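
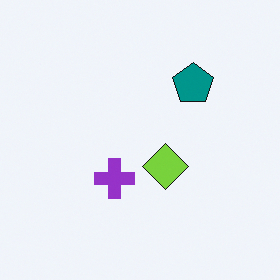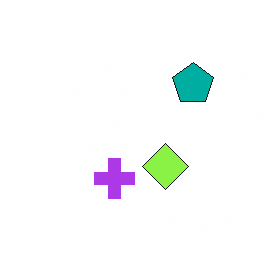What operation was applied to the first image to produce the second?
This is the original image slightly brightened.

Every pixel — background and shapes alike — is uniformly brightened.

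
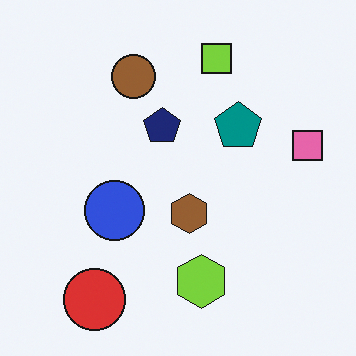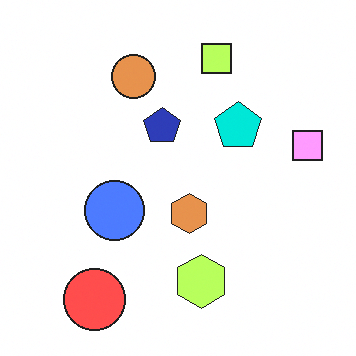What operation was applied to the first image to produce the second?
The second image is the first brightened a lot.

Every pixel — background and shapes alike — is uniformly brightened.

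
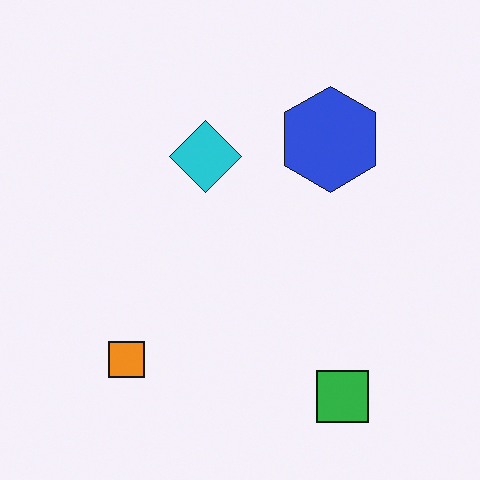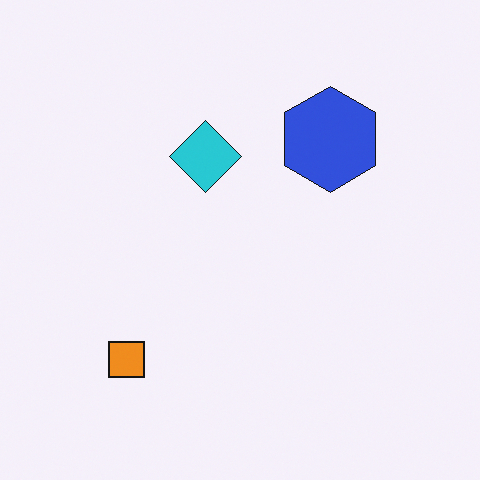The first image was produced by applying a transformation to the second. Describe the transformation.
This is the original image overlaid with an additional green square.

A green square appears in the first image that is absent from the second.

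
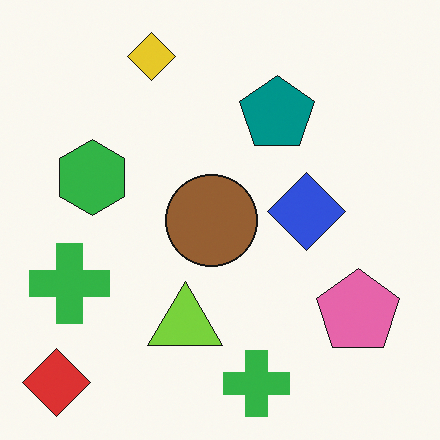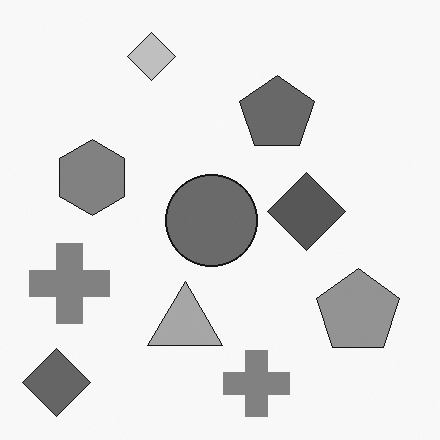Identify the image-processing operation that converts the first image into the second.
The transformation is: converted to grayscale.

All color is removed — every shape is now a shade of grey.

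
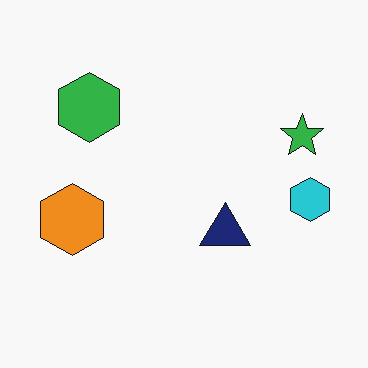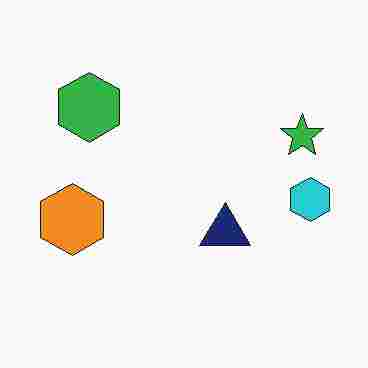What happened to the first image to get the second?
It was degraded with heavy JPEG compression.

Blocky 8×8 compression artifacts appear around shape edges and the flat background shows ringing — characteristic JPEG degradation.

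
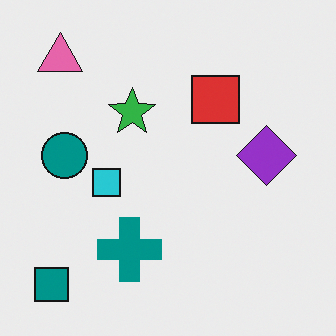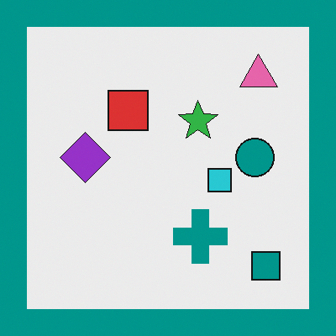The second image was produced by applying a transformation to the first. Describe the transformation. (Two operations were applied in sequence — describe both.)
It was flipped horizontally (left ↔ right), then framed with a teal border.

The teal square is in the bottom-left of the first image and the bottom-right of the second — shapes on opposite sides of the vertical midline have swapped in a mirror flip. A solid teal frame runs around the edge of the second image, with the content slightly shrunk inside it.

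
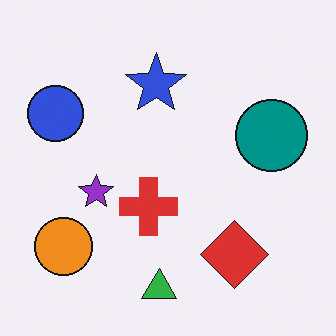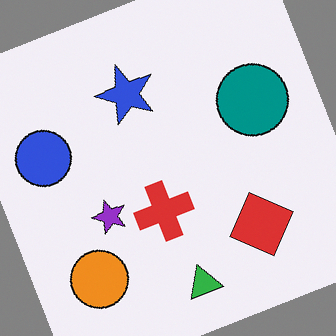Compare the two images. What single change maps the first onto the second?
It was rotated counter-clockwise by a moderate amount.

Every shape is tilted by the same angle and the image corners show triangular fill wedges — a whole-image rotation by a non-right angle.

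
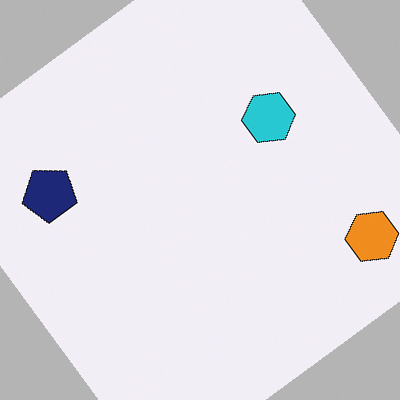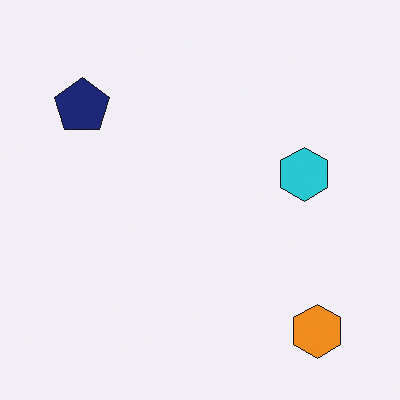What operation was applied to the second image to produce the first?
This is the original image rotated counter-clockwise by a large amount — several tens of degrees.

Every shape is tilted by the same angle and the image corners show triangular fill wedges — a whole-image rotation by a non-right angle.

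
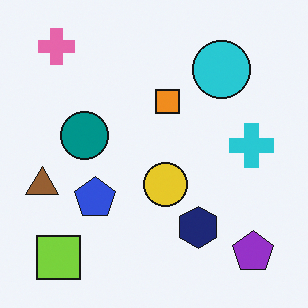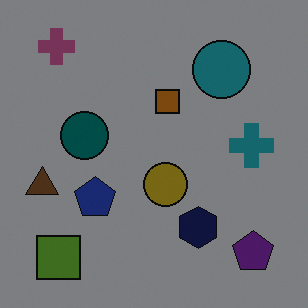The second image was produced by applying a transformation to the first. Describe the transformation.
Darkened a lot.

Every pixel — background and shapes alike — is uniformly darkened.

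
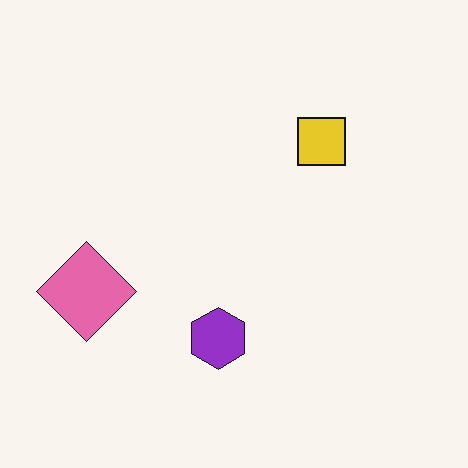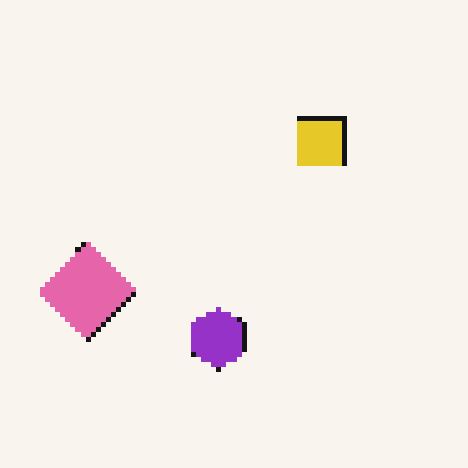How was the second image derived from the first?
It was mildly pixelated.

Shapes are reduced to large square blocks; fine edges and outlines are lost — a downscale-then-upscale (mosaic) effect.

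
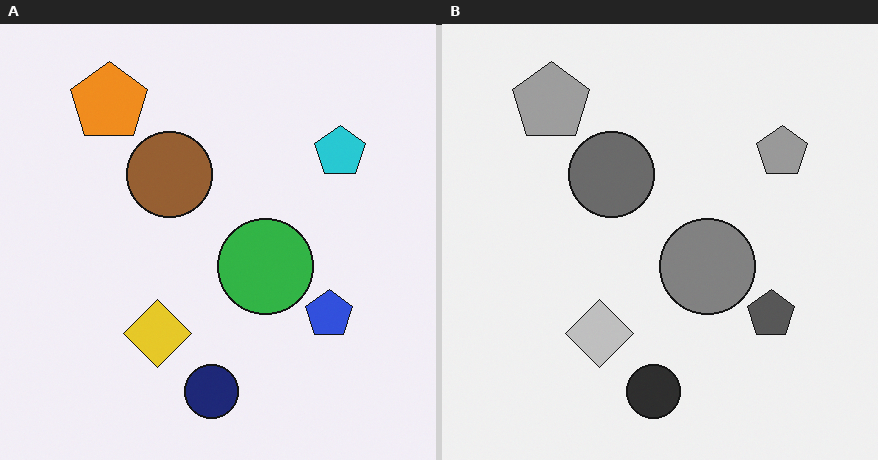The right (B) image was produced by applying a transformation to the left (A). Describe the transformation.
The transformation is: converted to grayscale.

All color is removed — every shape is now a shade of grey.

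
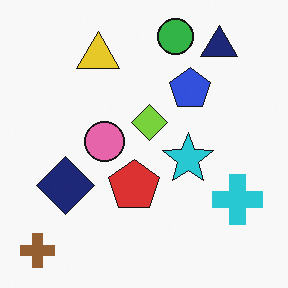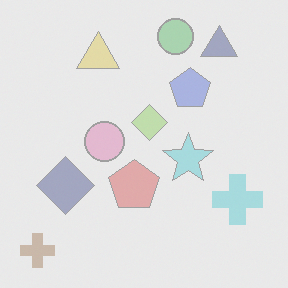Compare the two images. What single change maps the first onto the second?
The image was washed out (contrast reduced).

Tones are pushed toward mid-grey across the whole image — a global contrast change.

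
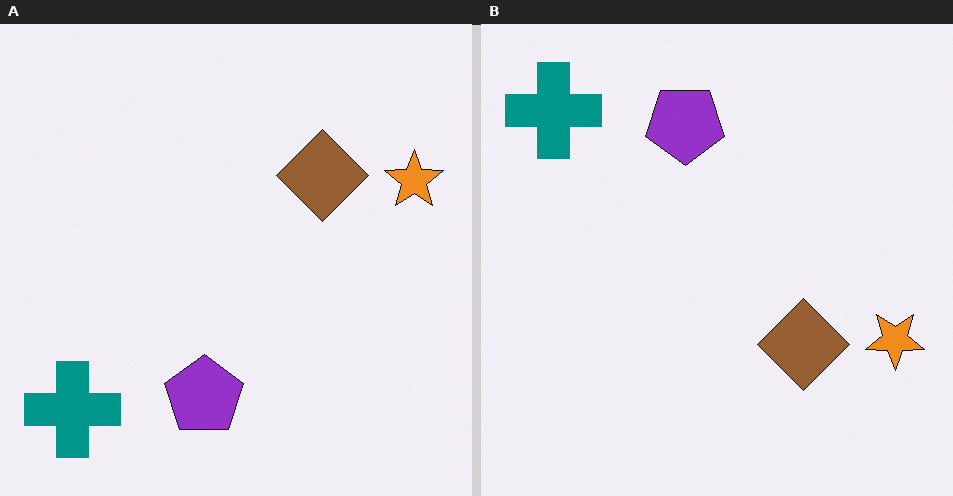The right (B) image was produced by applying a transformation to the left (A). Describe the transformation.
Flipped vertically (top ↔ bottom).

The teal cross is in the bottom-left of the left (A) image and the top-left of the right (B) — shapes on opposite sides of the horizontal midline have swapped in a mirror flip.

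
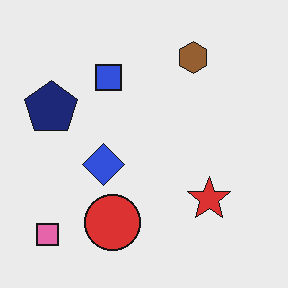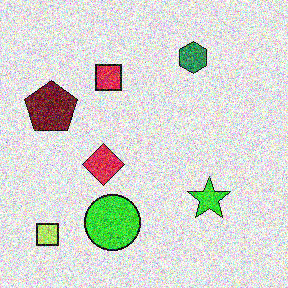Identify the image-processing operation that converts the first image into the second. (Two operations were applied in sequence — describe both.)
The second image is the first hue-shifted through roughly a third of the color wheel, then degraded with heavy additive noise.

Every shape's color has rotated by the same amount around the hue wheel — a uniform hue shift. Random speckle covers the whole image, including the flat background.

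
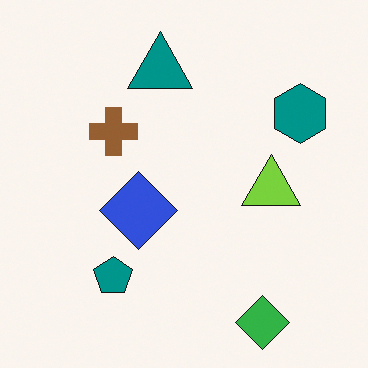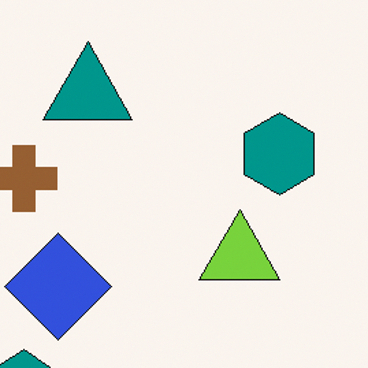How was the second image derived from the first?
The second image is the first cropped slightly and scaled back up.

The visible shapes are larger and the field of view is narrower; shapes near the original edges may be partly or wholly outside the frame — a crop-and-rescale.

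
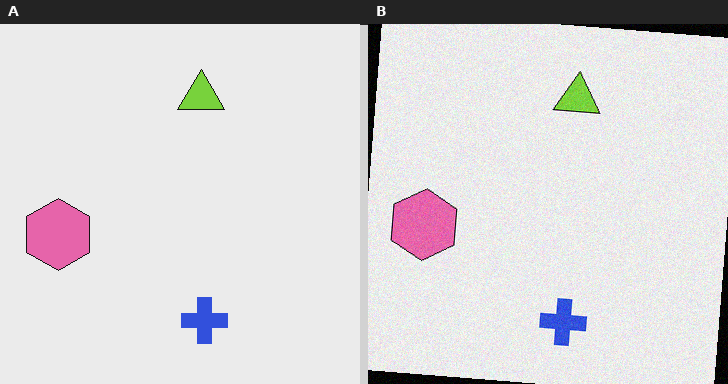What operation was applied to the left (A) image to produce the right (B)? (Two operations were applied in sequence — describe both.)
The image was rotated clockwise by a slight angle, then degraded with a light layer of grain.

Every shape is tilted by the same angle and the image corners show triangular fill wedges — a whole-image rotation by a non-right angle. Random speckle covers the whole image, including the flat background.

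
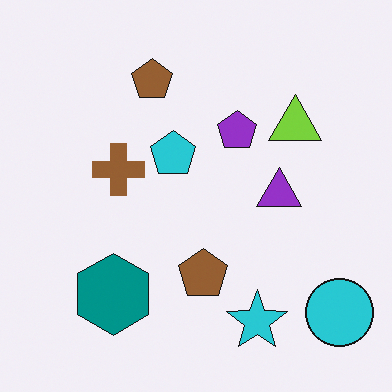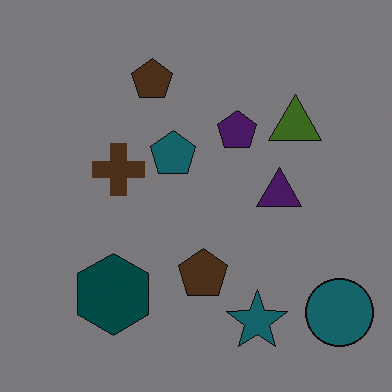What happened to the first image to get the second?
The second image is the first darkened a lot.

Every pixel — background and shapes alike — is uniformly darkened.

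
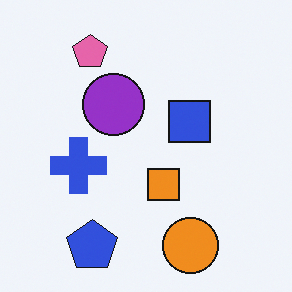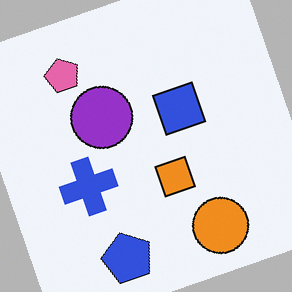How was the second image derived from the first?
This is the original image rotated counter-clockwise by a clearly visible amount.

Every shape is tilted by the same angle and the image corners show triangular fill wedges — a whole-image rotation by a non-right angle.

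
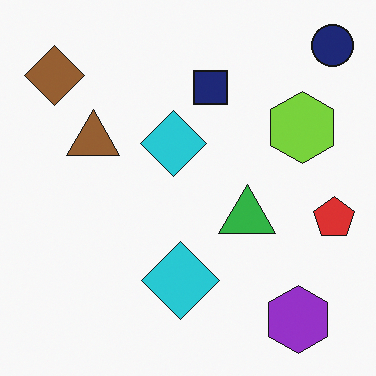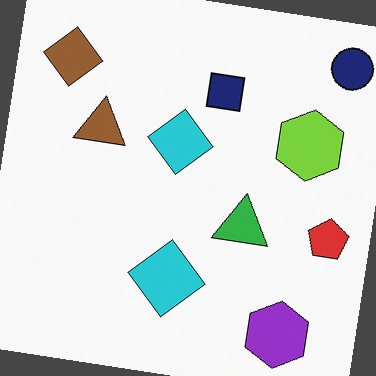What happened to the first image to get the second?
Rotated clockwise by a small amount.

Every shape is tilted by the same angle and the image corners show triangular fill wedges — a whole-image rotation by a non-right angle.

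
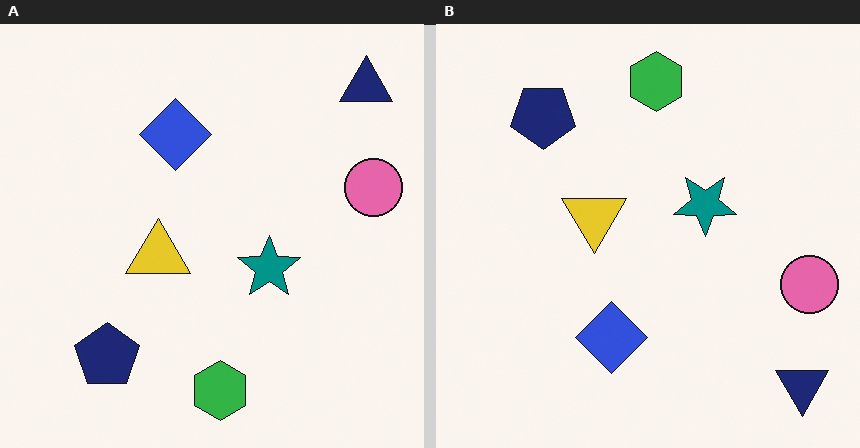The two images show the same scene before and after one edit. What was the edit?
The right (B) image is the left (A) flipped vertically (top ↔ bottom).

The green hexagon is in the bottom of the left (A) image and the top of the right (B) — shapes on opposite sides of the horizontal midline have swapped in a mirror flip.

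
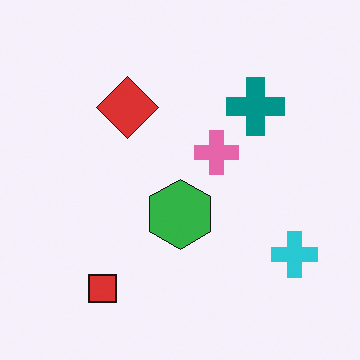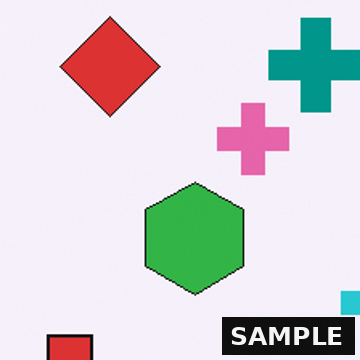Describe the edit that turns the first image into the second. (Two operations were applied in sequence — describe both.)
The transformation is: cropped to a modestly smaller region and rescaled, then watermarked with the text "SAMPLE" in the lower-right corner.

The visible shapes are larger and the field of view is narrower; shapes near the original edges may be partly or wholly outside the frame — a crop-and-rescale. A dark label reading "SAMPLE" appears in the lower-right corner.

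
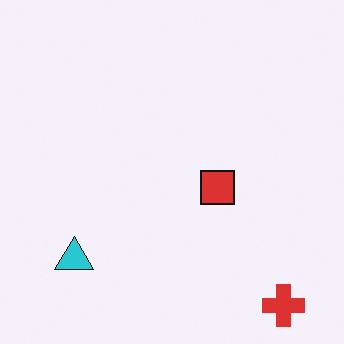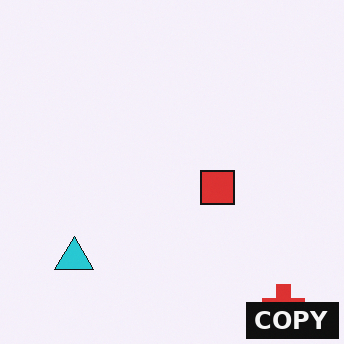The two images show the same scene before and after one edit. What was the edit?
The second image is the first watermarked with the text "COPY" in the lower-right corner.

A dark label reading "COPY" appears in the lower-right corner.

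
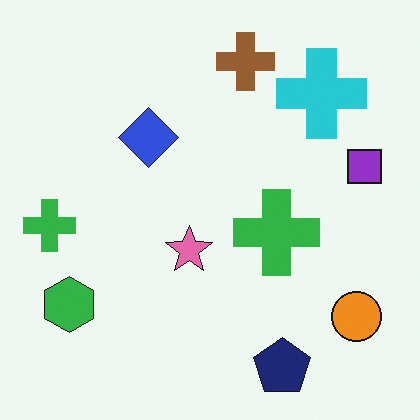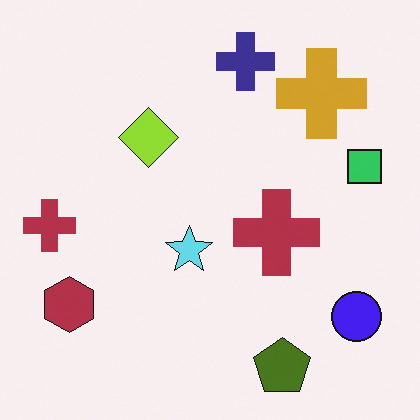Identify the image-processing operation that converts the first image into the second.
The transformation is: hue-shifted through roughly half the color wheel.

Every shape's color has rotated by the same amount around the hue wheel — a uniform hue shift.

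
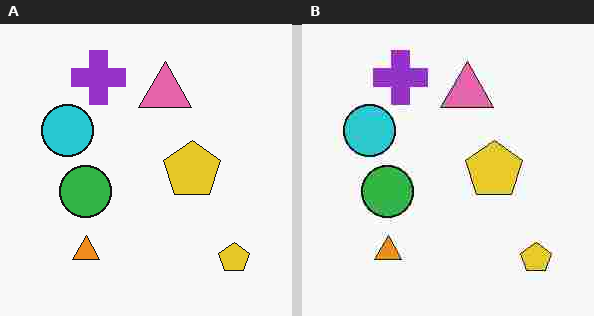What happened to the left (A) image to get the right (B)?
It was degraded with heavy JPEG compression.

Blocky 8×8 compression artifacts appear around shape edges and the flat background shows ringing — characteristic JPEG degradation.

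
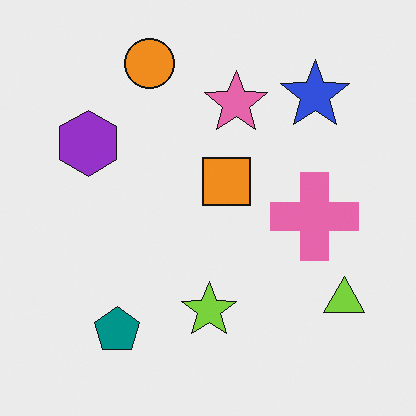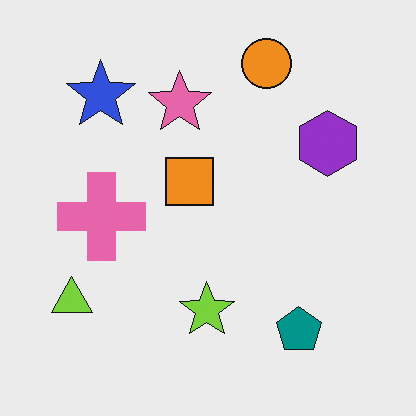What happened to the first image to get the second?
This is the original image flipped horizontally (left ↔ right).

The lime triangle is in the bottom-right of the first image and the bottom-left of the second — shapes on opposite sides of the vertical midline have swapped in a mirror flip.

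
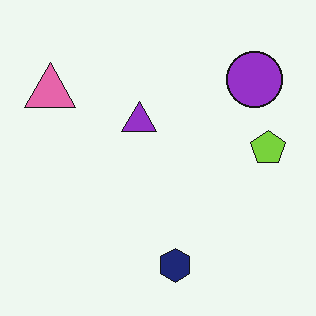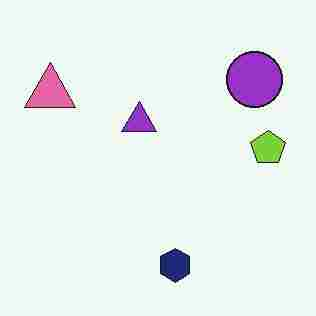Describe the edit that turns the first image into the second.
The transformation is: heavily JPEG-compressed with obvious blocking artifacts.

Blocky 8×8 compression artifacts appear around shape edges and the flat background shows ringing — characteristic JPEG degradation.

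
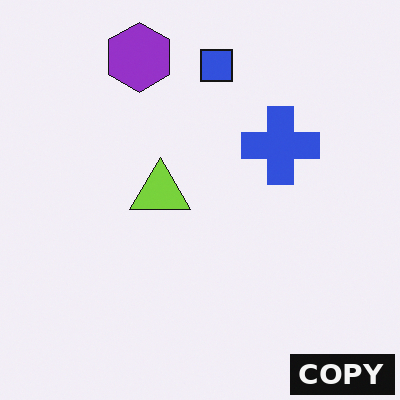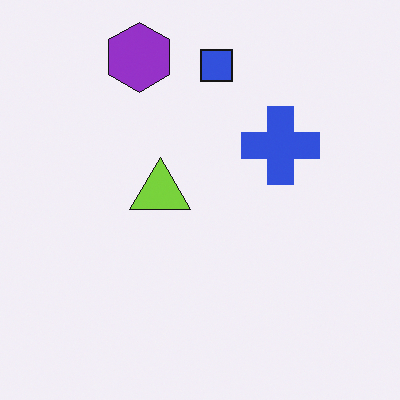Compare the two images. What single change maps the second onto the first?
The image was watermarked with the text "COPY" in the lower-right corner.

A dark label reading "COPY" appears in the lower-right corner.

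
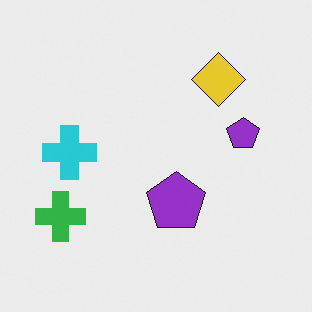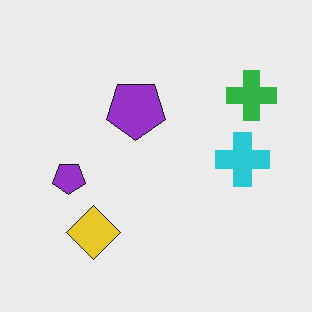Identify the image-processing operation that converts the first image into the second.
The second image is the first rotated 180°.

The green cross sits in the bottom-left of the first image and the top-right of the second — consistent with a whole-image 180° rotation.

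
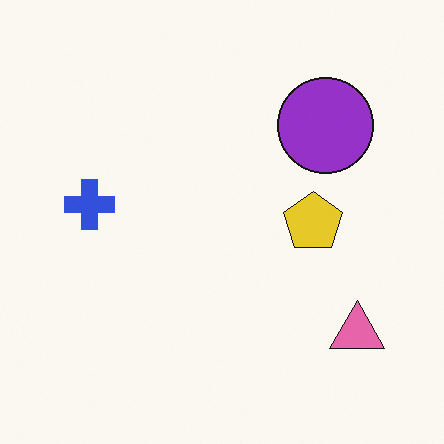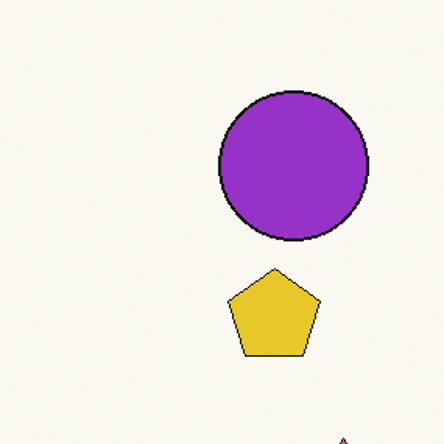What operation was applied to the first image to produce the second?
The transformation is: cropped to a modestly smaller region and rescaled.

The visible shapes are larger and the field of view is narrower; shapes near the original edges may be partly or wholly outside the frame — a crop-and-rescale.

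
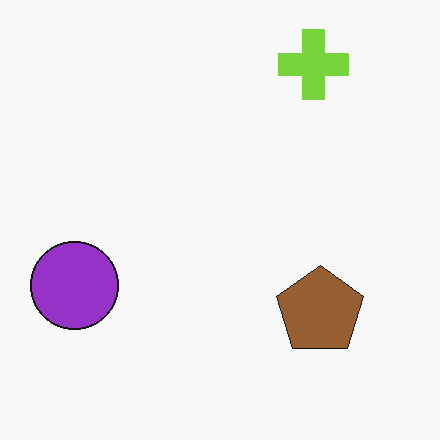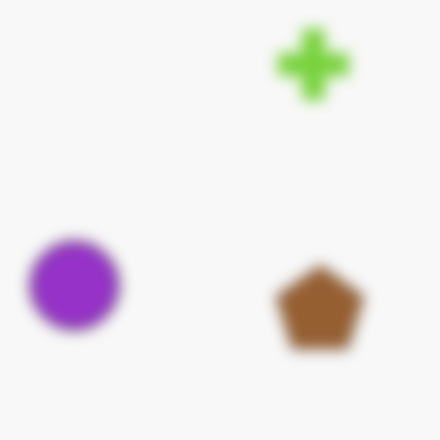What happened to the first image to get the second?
This is the original image heavily blurred.

Shape edges and outlines are uniformly softened across the whole image.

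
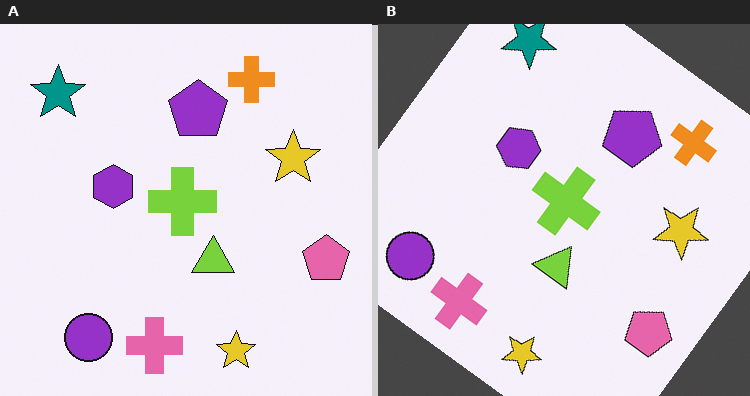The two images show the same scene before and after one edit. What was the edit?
The image was rotated clockwise by a large amount — several tens of degrees.

Every shape is tilted by the same angle and the image corners show triangular fill wedges — a whole-image rotation by a non-right angle.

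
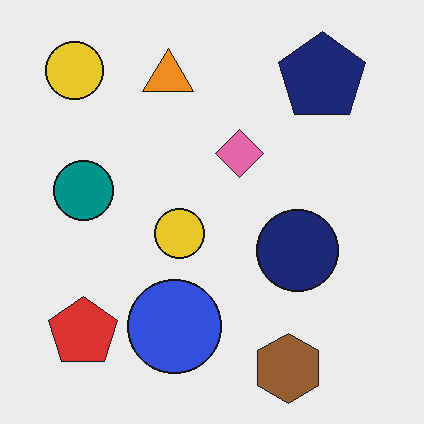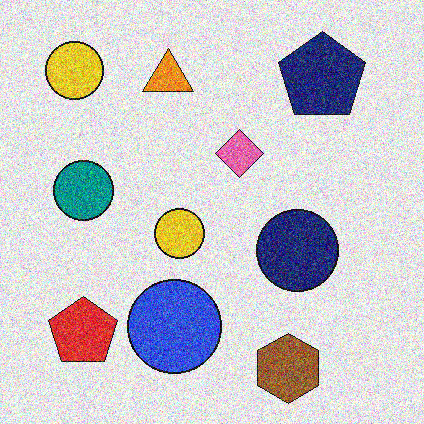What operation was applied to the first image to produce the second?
This is the original image degraded with strong gaussian noise.

Random speckle covers the whole image, including the flat background.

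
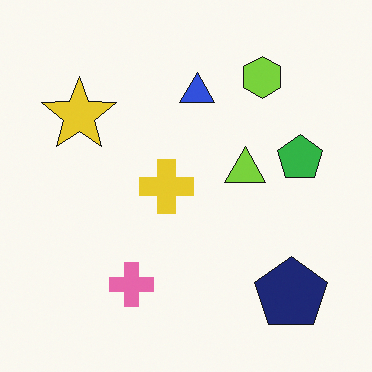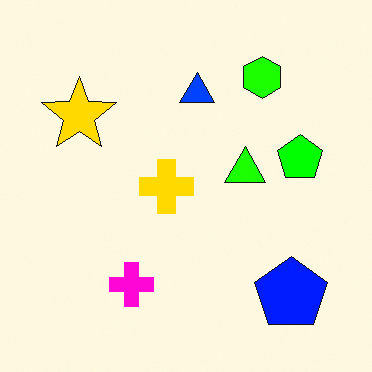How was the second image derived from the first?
It was heavily oversaturated.

All colors are more vivid — a global saturation change.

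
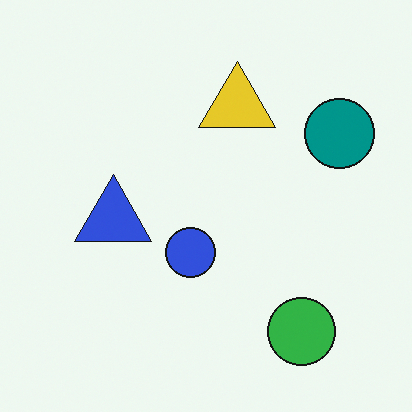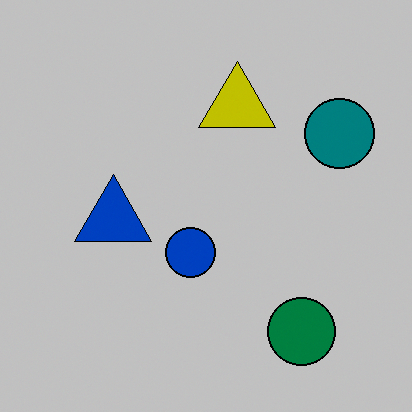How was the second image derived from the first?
The transformation is: heavily posterized to just a handful of flat colors.

Each flat color has snapped to a coarser quantized level — most visibly, the near-white background has dropped to a flat grey.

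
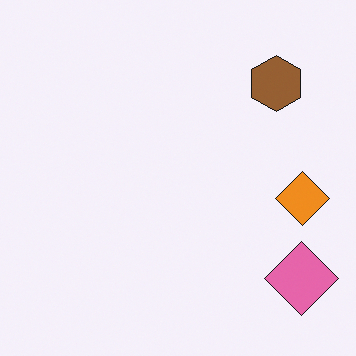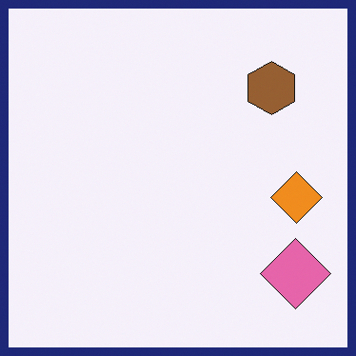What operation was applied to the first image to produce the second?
The second image is the first framed with a navy border.

A solid navy frame runs around the edge of the second image, with the content slightly shrunk inside it.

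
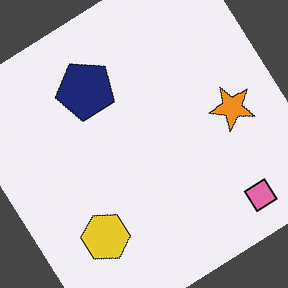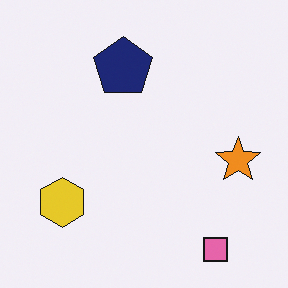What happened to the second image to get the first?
It was rotated counter-clockwise by a large amount — several tens of degrees.

Every shape is tilted by the same angle and the image corners show triangular fill wedges — a whole-image rotation by a non-right angle.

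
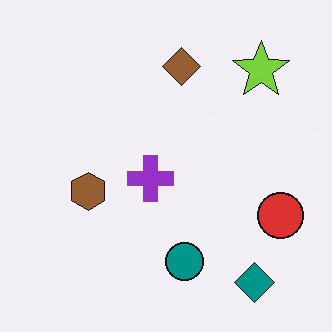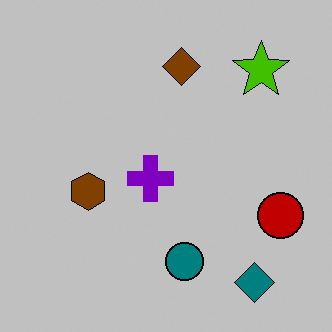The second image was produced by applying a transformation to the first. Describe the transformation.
The transformation is: aggressively posterized.

Each flat color has snapped to a coarser quantized level — most visibly, the near-white background has dropped to a flat grey.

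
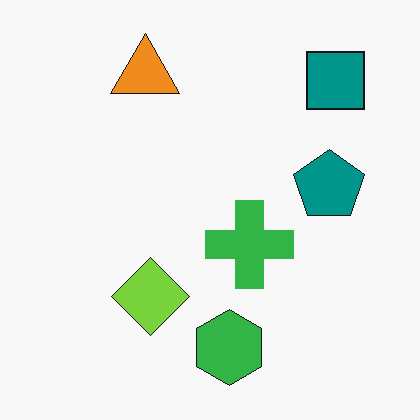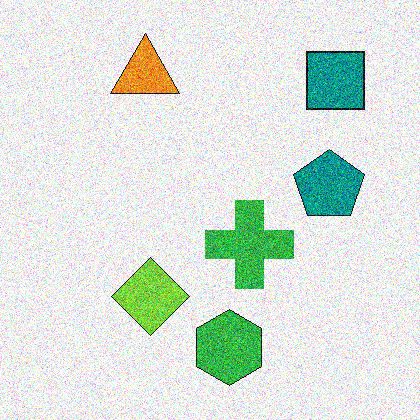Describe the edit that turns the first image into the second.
The image was degraded with a thick layer of grain.

Random speckle covers the whole image, including the flat background.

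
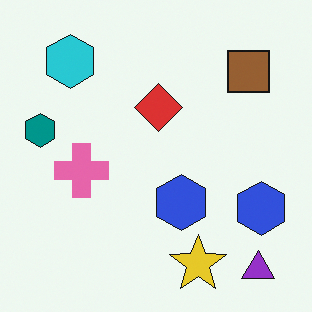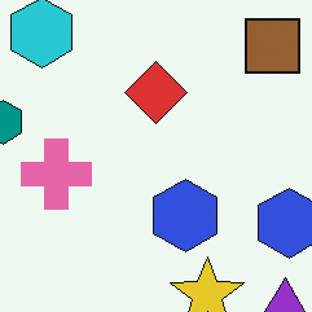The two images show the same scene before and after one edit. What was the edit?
The transformation is: cropped to a modestly smaller region and rescaled.

The visible shapes are larger and the field of view is narrower; shapes near the original edges may be partly or wholly outside the frame — a crop-and-rescale.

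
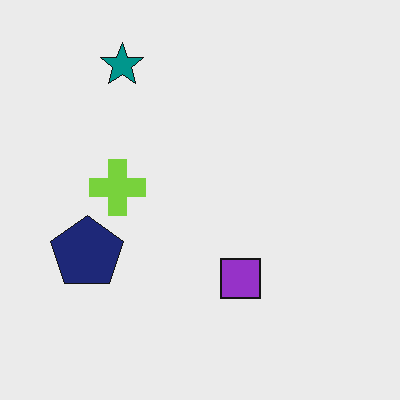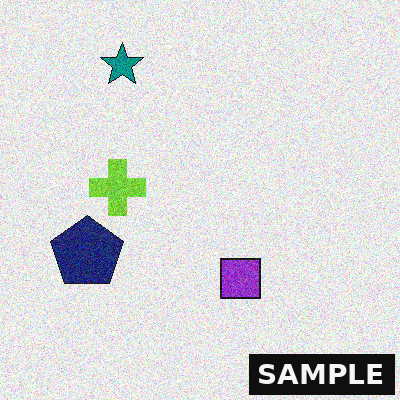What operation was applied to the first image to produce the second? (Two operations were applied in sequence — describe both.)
The second image is the first degraded with moderate additive noise, then watermarked with the text "SAMPLE" in the lower-right corner.

Random speckle covers the whole image, including the flat background. A dark label reading "SAMPLE" appears in the lower-right corner.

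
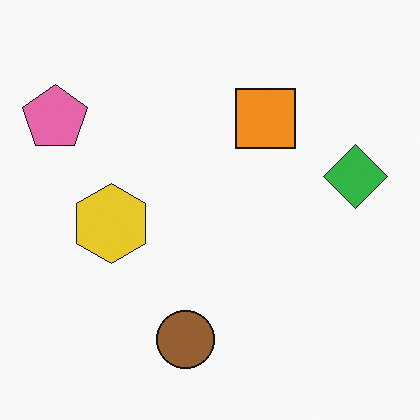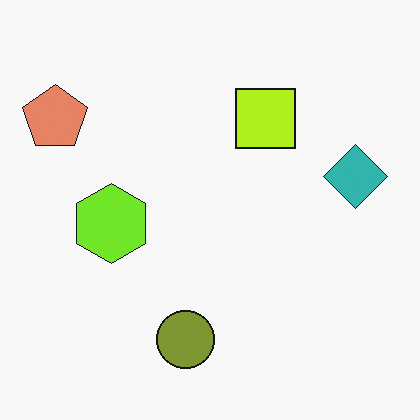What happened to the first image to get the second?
This is the original image hue-shifted by a small amount.

Every shape's color has rotated by the same amount around the hue wheel — a uniform hue shift.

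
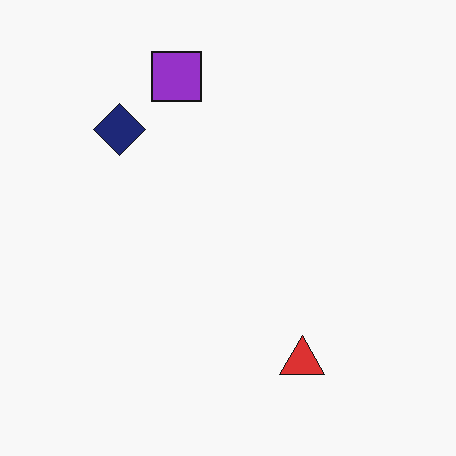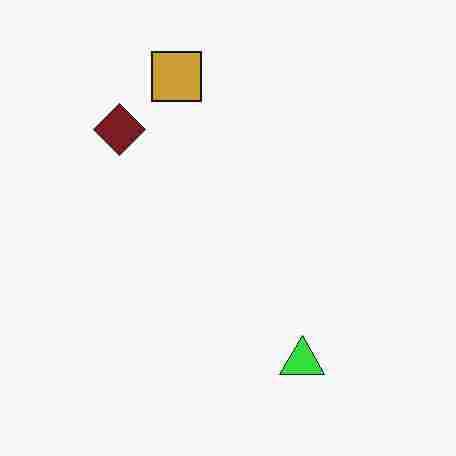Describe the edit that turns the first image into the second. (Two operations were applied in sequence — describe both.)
The transformation is: hue-shifted by a moderate amount, then degraded with heavy JPEG compression.

Every shape's color has rotated by the same amount around the hue wheel — a uniform hue shift. Blocky 8×8 compression artifacts appear around shape edges and the flat background shows ringing — characteristic JPEG degradation.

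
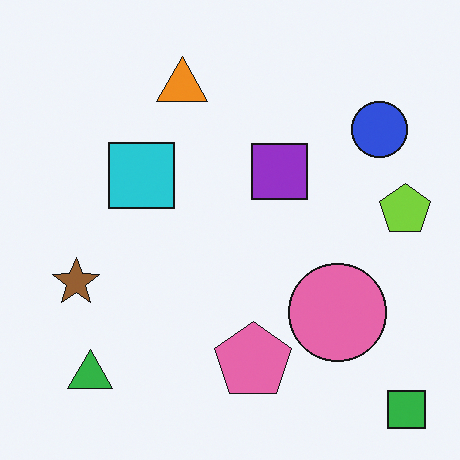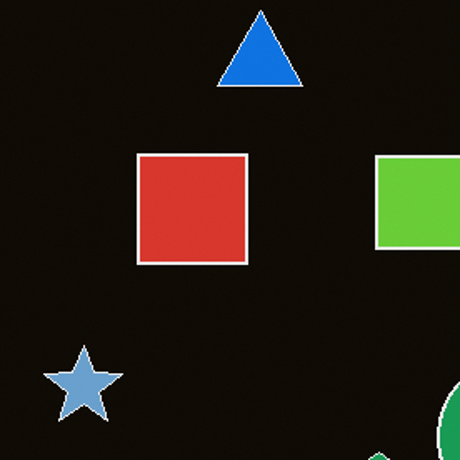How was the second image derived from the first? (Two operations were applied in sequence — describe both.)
The second image is the first color-inverted (negative), then cropped tightly and scaled back up.

The light background has become dark and every shape's color is its complement — a photographic negative. The visible shapes are larger and the field of view is narrower; shapes near the original edges may be partly or wholly outside the frame — a crop-and-rescale.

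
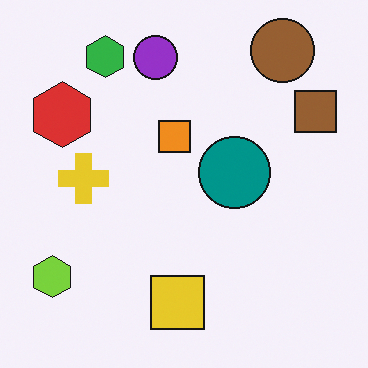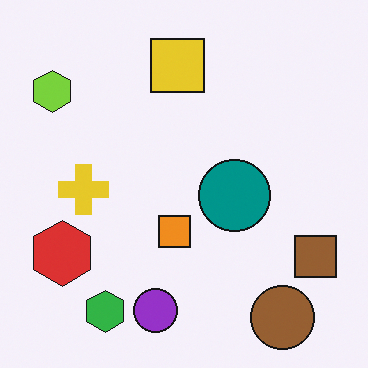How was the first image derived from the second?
The image was flipped vertically (top ↔ bottom).

The brown circle is in the bottom-right of the second image and the top-right of the first — shapes on opposite sides of the horizontal midline have swapped in a mirror flip.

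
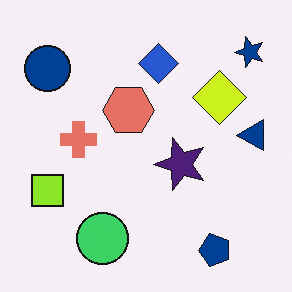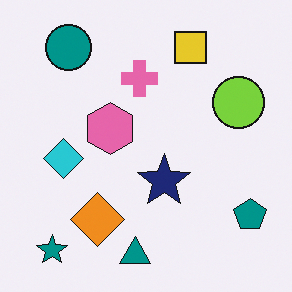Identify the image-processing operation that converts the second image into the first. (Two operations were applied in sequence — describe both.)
The image was hue-shifted by a small amount, then transposed (reflected across the top-left ↔ bottom-right diagonal).

Every shape's color has rotated by the same amount around the hue wheel — a uniform hue shift. Shapes have swapped their row and column positions — what was in the top-right is now in the bottom-left — a diagonal reflection.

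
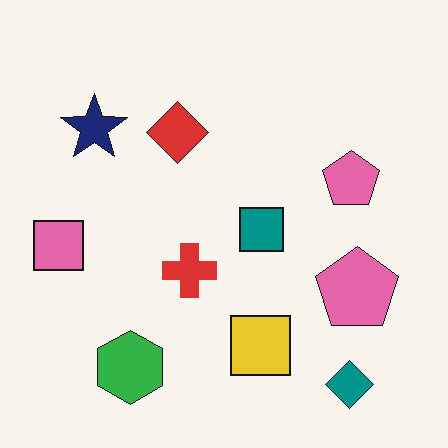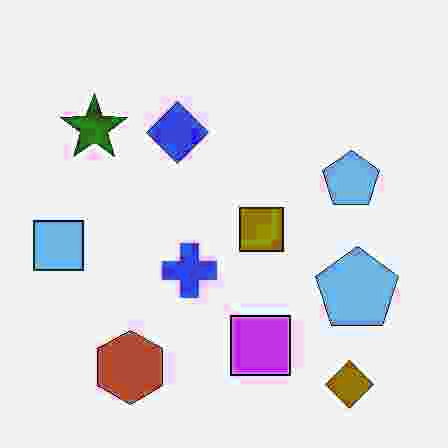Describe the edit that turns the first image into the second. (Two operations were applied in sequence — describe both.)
It was heavily JPEG-compressed with obvious blocking artifacts, then hue-shifted by a large amount.

Blocky 8×8 compression artifacts appear around shape edges and the flat background shows ringing — characteristic JPEG degradation. Every shape's color has rotated by the same amount around the hue wheel — a uniform hue shift.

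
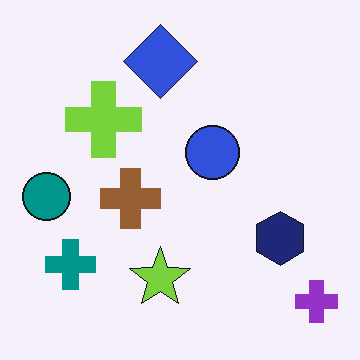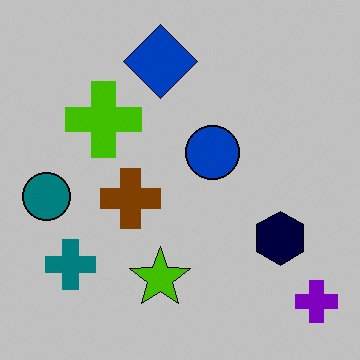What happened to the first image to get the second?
The second image is the first aggressively posterized.

Each flat color has snapped to a coarser quantized level — most visibly, the near-white background has dropped to a flat grey.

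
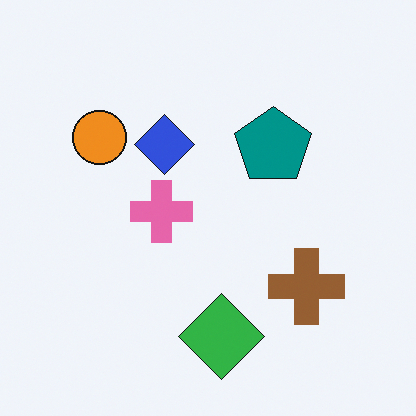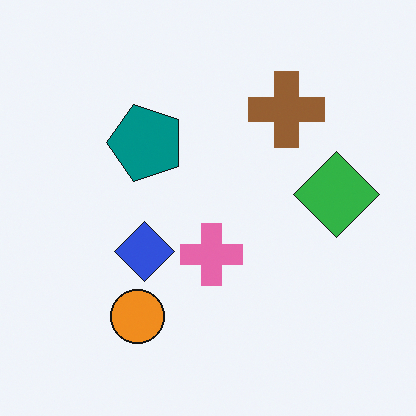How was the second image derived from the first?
Rotated 90° counter-clockwise.

The orange circle sits in the top-left of the first image and the bottom-left of the second — consistent with a whole-image 90° counter-clockwise rotation.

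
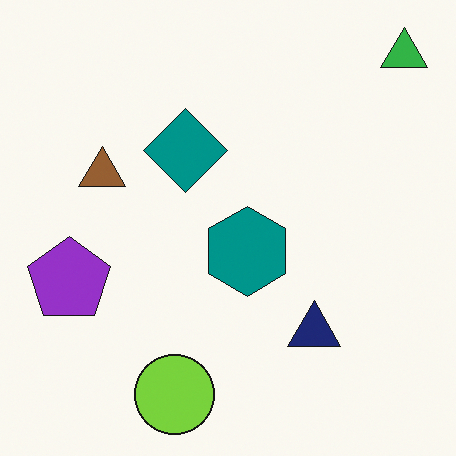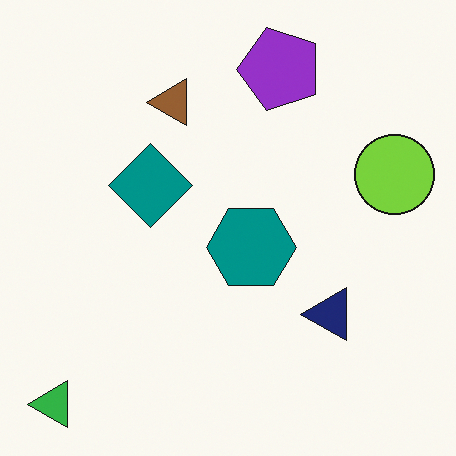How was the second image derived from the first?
The image was transposed (reflected across the top-left ↔ bottom-right diagonal).

Shapes have swapped their row and column positions — what was in the top-right is now in the bottom-left — a diagonal reflection.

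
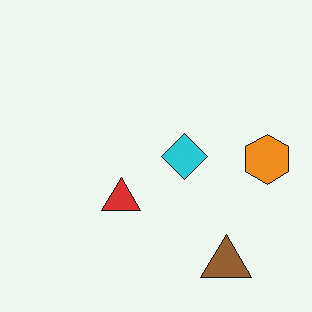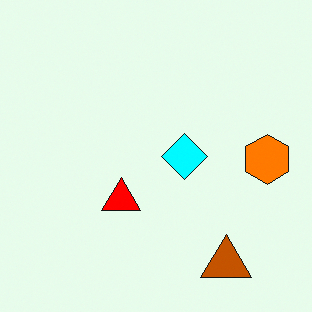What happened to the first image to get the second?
The transformation is: heavily oversaturated.

All colors are more vivid — a global saturation change.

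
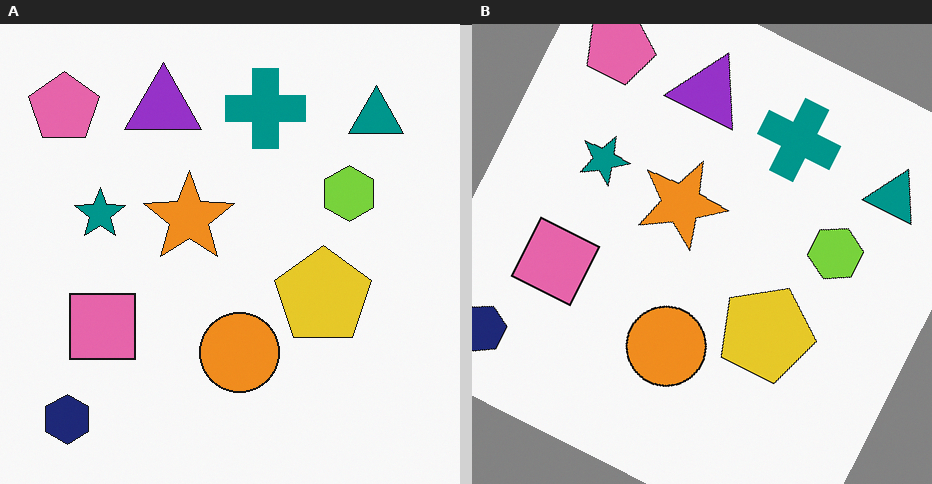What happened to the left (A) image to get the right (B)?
This is the original image rotated clockwise by a moderate amount.

Every shape is tilted by the same angle and the image corners show triangular fill wedges — a whole-image rotation by a non-right angle.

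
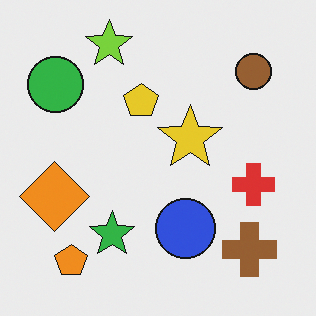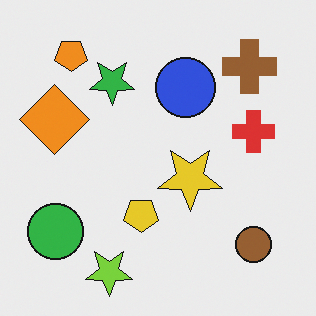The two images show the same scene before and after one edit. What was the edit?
Flipped vertically (top ↔ bottom).

The lime star is in the top of the first image and the bottom of the second — shapes on opposite sides of the horizontal midline have swapped in a mirror flip.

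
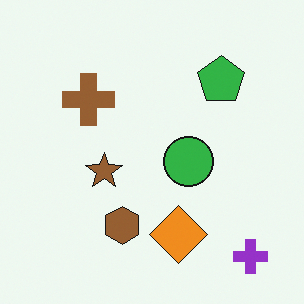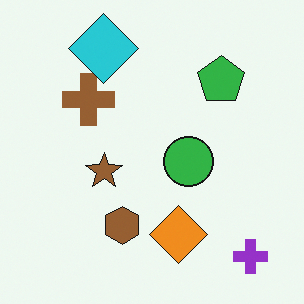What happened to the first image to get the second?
This is the original image overlaid with an additional cyan diamond.

A cyan diamond appears in the second image that is absent from the first.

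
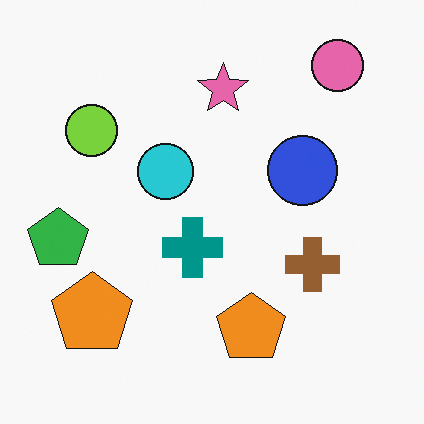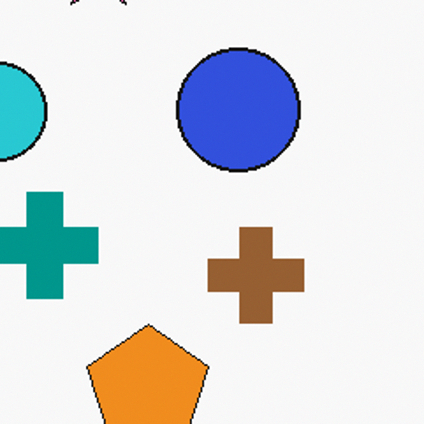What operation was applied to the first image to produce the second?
The image was cropped tightly and scaled back up.

The visible shapes are larger and the field of view is narrower; shapes near the original edges may be partly or wholly outside the frame — a crop-and-rescale.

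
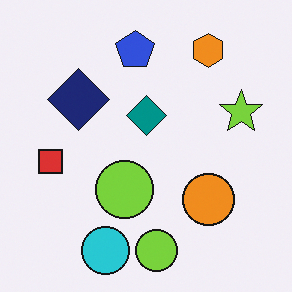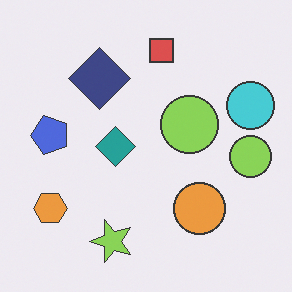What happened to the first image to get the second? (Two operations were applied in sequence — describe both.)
It was transposed (reflected across the top-left ↔ bottom-right diagonal), then given slightly reduced contrast.

Shapes have swapped their row and column positions — what was in the top-right is now in the bottom-left — a diagonal reflection. Tones are pushed toward mid-grey across the whole image — a global contrast change.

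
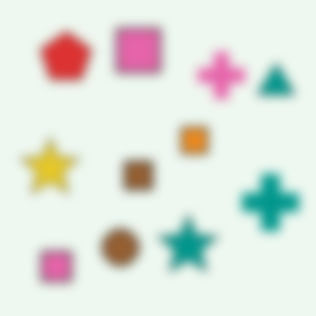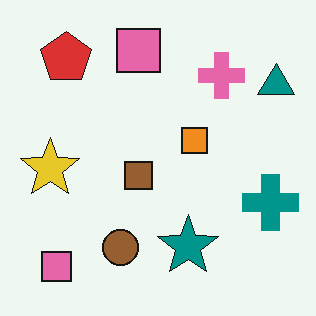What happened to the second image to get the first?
The first image is the second strongly gaussian-blurred.

Shape edges and outlines are uniformly softened across the whole image.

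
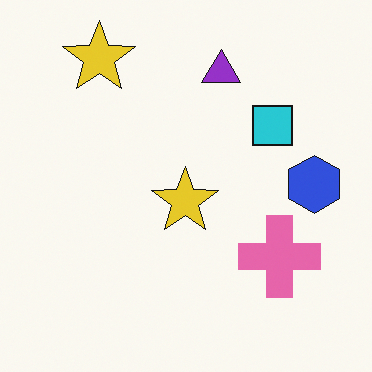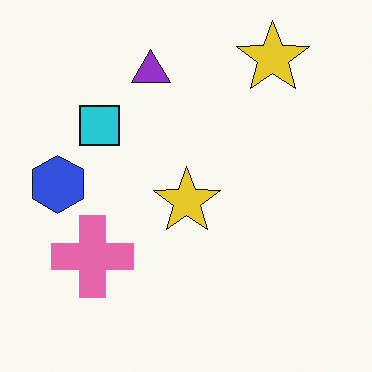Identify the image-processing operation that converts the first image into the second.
Flipped horizontally (left ↔ right).

The blue hexagon is in the right of the first image and the left of the second — shapes on opposite sides of the vertical midline have swapped in a mirror flip.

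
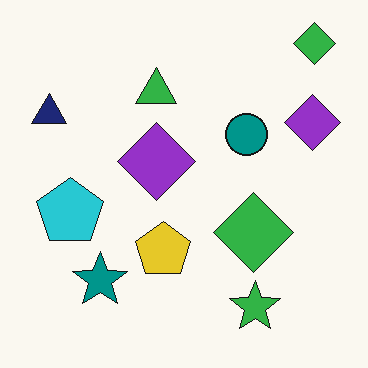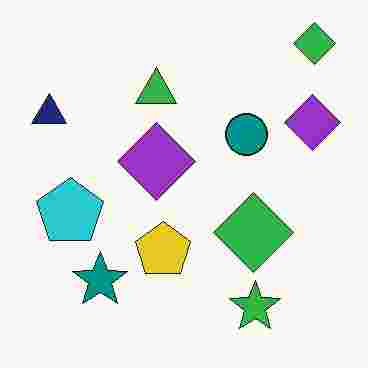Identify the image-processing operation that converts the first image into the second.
Heavily JPEG-compressed with obvious blocking artifacts.

Blocky 8×8 compression artifacts appear around shape edges and the flat background shows ringing — characteristic JPEG degradation.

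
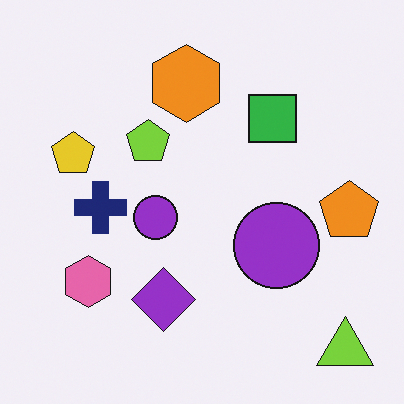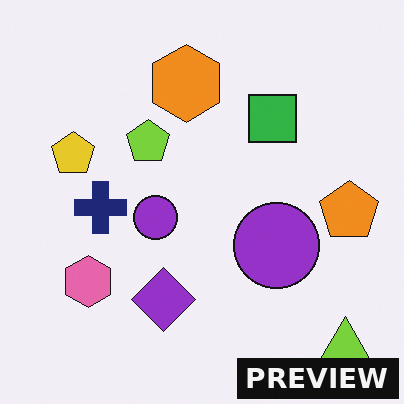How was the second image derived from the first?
The image was watermarked with the text "PREVIEW" in the lower-right corner.

A dark label reading "PREVIEW" appears in the lower-right corner.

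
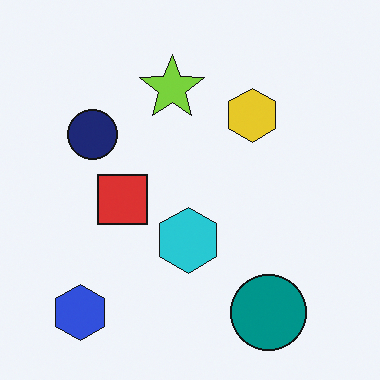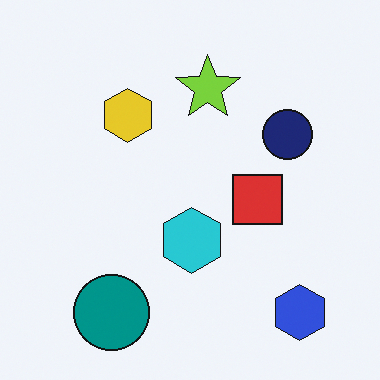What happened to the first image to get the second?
Flipped horizontally (left ↔ right).

The blue hexagon is in the bottom-left of the first image and the bottom-right of the second — shapes on opposite sides of the vertical midline have swapped in a mirror flip.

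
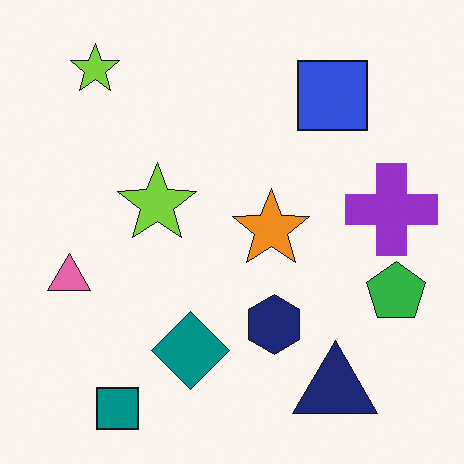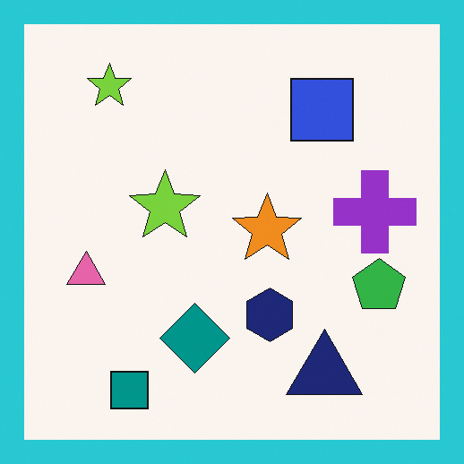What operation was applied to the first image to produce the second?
Framed with a cyan border.

A solid cyan frame runs around the edge of the second image, with the content slightly shrunk inside it.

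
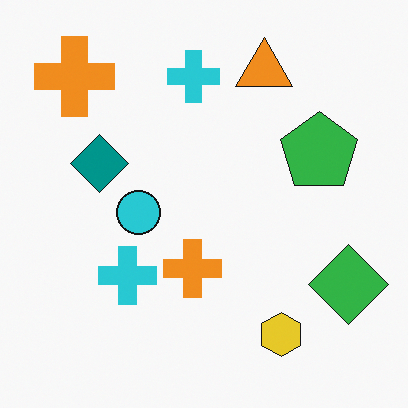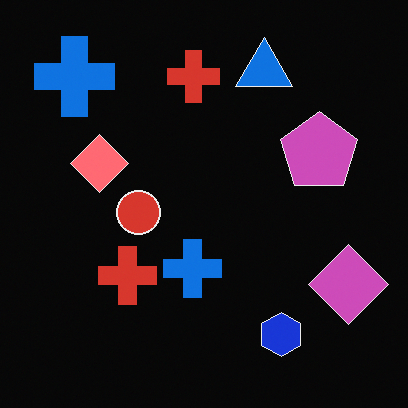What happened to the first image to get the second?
The second image is the first color-inverted (negative).

The light background has become dark and every shape's color is its complement — a photographic negative.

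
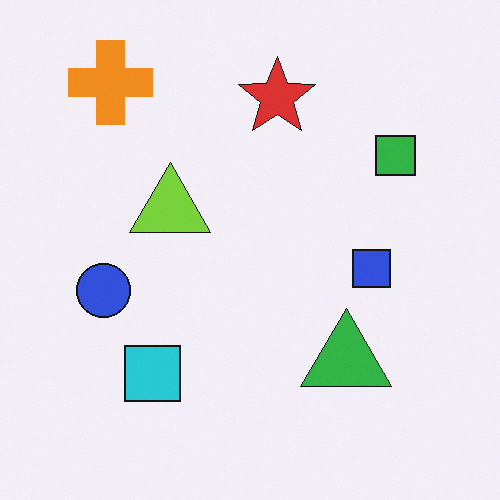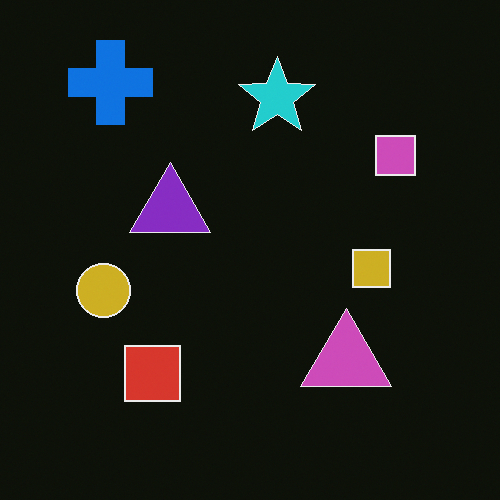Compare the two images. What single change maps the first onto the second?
The image was color-inverted (negative).

The light background has become dark and every shape's color is its complement — a photographic negative.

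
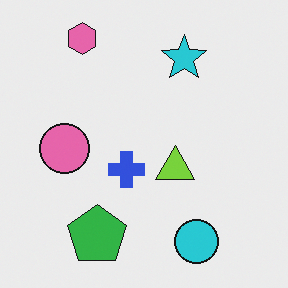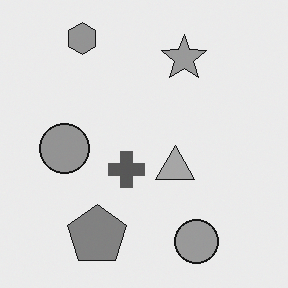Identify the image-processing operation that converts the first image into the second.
The transformation is: converted to grayscale.

All color is removed — every shape is now a shade of grey.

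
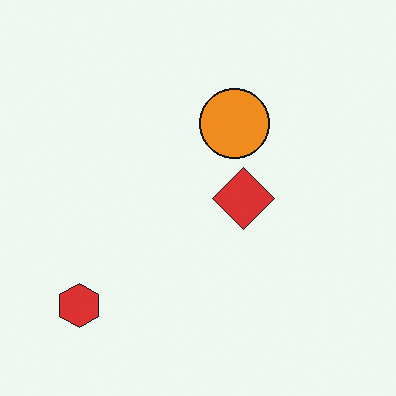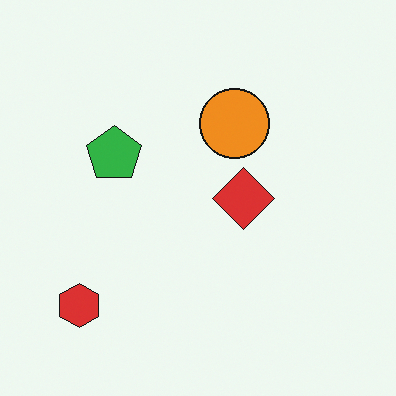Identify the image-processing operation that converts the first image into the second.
The second image is the first overlaid with an additional green pentagon.

A green pentagon appears in the second image that is absent from the first.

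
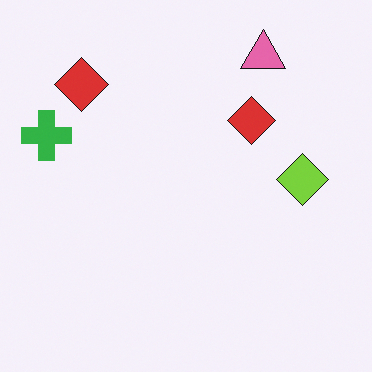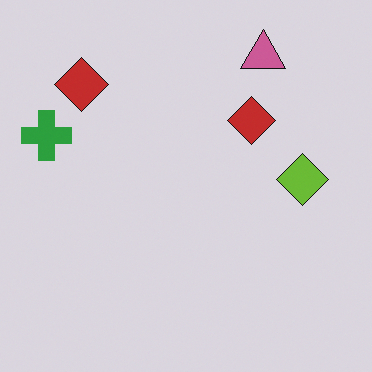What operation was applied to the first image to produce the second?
This is the original image darkened a little.

Every pixel — background and shapes alike — is uniformly darkened.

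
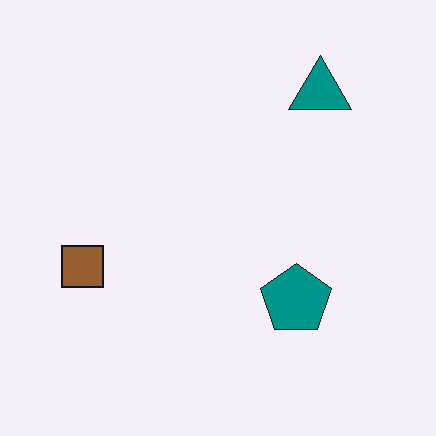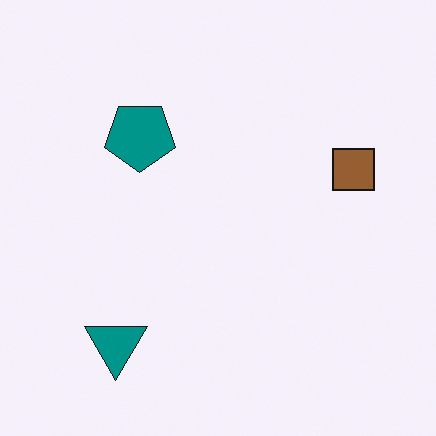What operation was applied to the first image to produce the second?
This is the original image rotated 180°.

The teal triangle sits in the top-right of the first image and the bottom-left of the second — consistent with a whole-image 180° rotation.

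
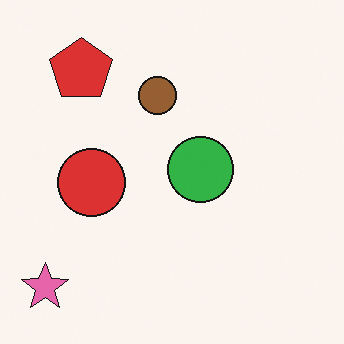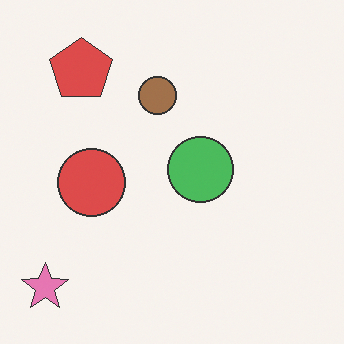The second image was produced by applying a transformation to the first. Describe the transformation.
Given slightly reduced contrast.

Tones are pushed toward mid-grey across the whole image — a global contrast change.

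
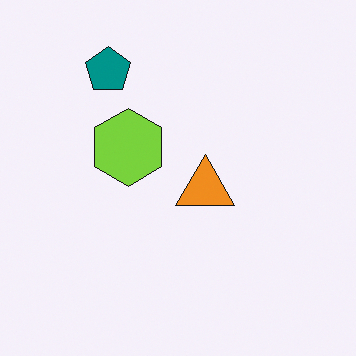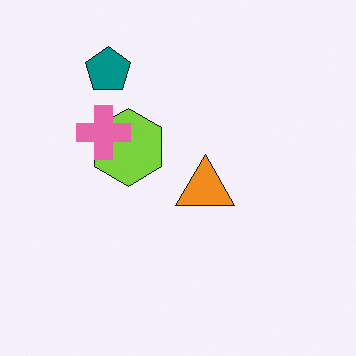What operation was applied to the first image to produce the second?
This is the original image overlaid with an additional pink cross.

A pink cross appears in the second image that is absent from the first.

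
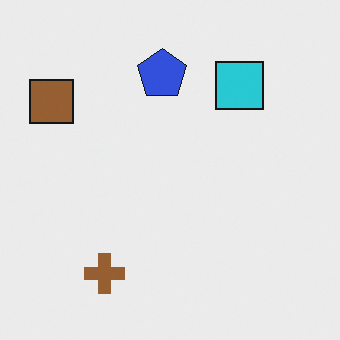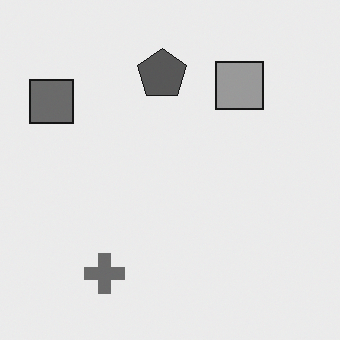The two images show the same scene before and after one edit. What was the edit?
It was converted to grayscale.

All color is removed — every shape is now a shade of grey.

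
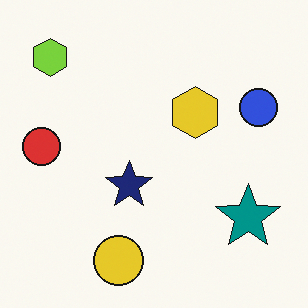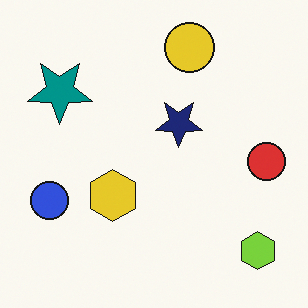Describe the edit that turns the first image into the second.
Rotated 180°.

The lime hexagon sits in the top-left of the first image and the bottom-right of the second — consistent with a whole-image 180° rotation.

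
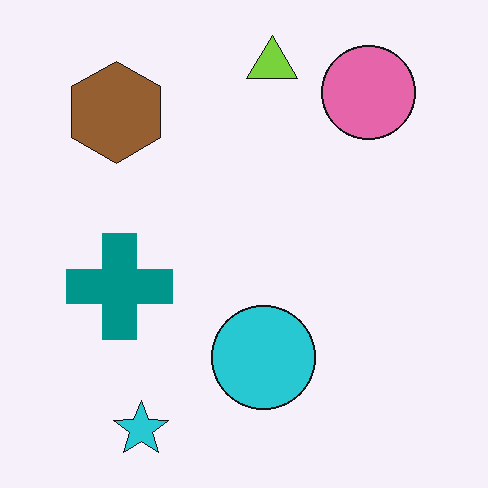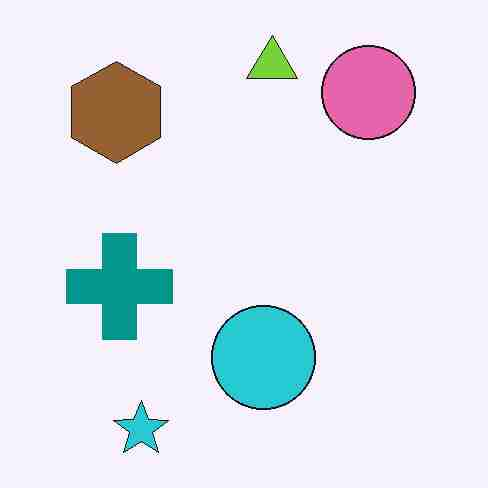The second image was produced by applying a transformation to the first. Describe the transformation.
It was degraded with heavy JPEG compression.

Blocky 8×8 compression artifacts appear around shape edges and the flat background shows ringing — characteristic JPEG degradation.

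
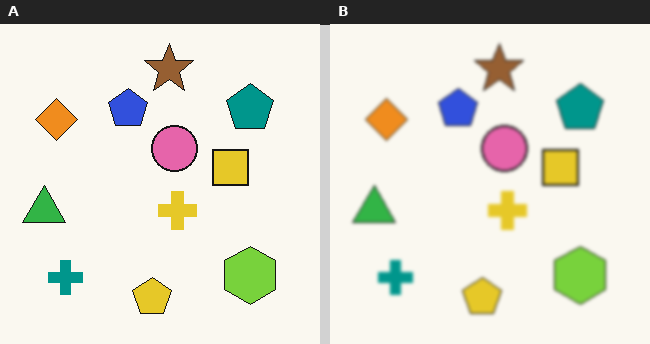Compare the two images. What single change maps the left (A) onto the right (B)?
It was lightly blurred.

Shape edges and outlines are uniformly softened across the whole image.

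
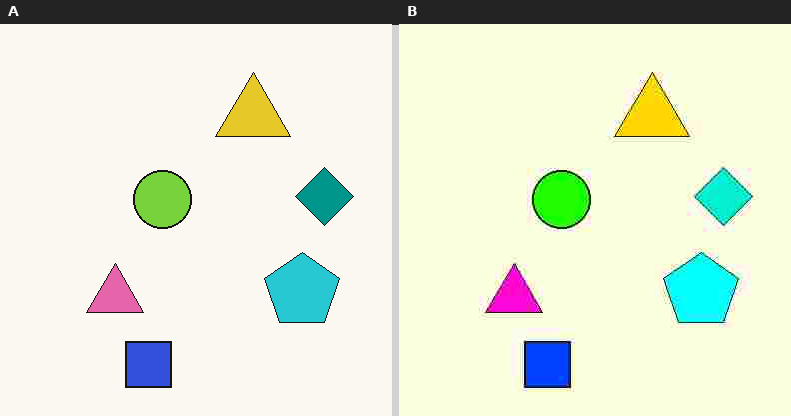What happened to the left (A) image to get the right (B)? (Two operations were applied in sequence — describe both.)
The right (B) image is the left (A) heavily oversaturated, then heavily JPEG-compressed with obvious blocking artifacts.

All colors are more vivid — a global saturation change. Blocky 8×8 compression artifacts appear around shape edges and the flat background shows ringing — characteristic JPEG degradation.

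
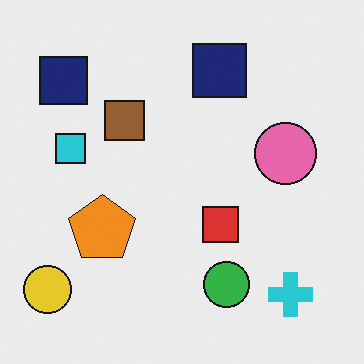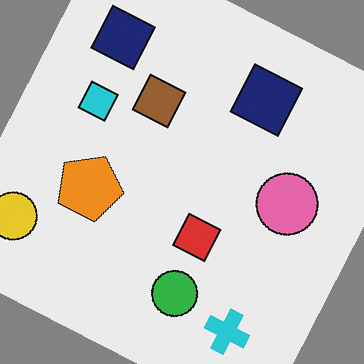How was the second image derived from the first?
It was rotated clockwise by a moderate amount.

Every shape is tilted by the same angle and the image corners show triangular fill wedges — a whole-image rotation by a non-right angle.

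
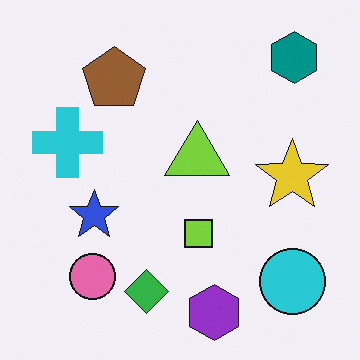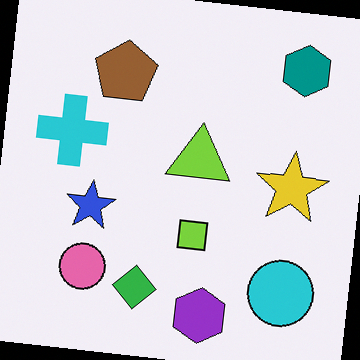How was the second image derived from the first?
This is the original image rotated clockwise by a few degrees.

Every shape is tilted by the same angle and the image corners show triangular fill wedges — a whole-image rotation by a non-right angle.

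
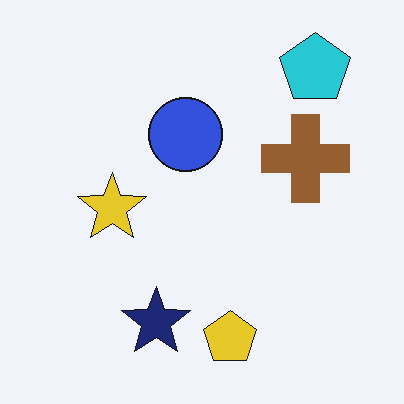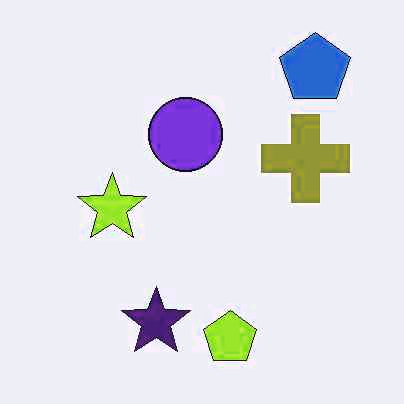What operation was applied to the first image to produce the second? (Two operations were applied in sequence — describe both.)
It was JPEG-compressed with visible artifacts, then hue-shifted slightly.

Blocky 8×8 compression artifacts appear around shape edges and the flat background shows ringing — characteristic JPEG degradation. Every shape's color has rotated by the same amount around the hue wheel — a uniform hue shift.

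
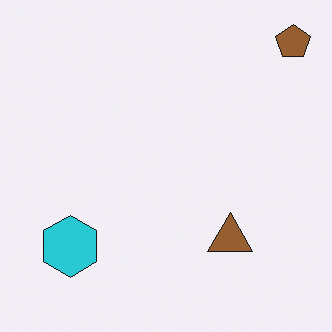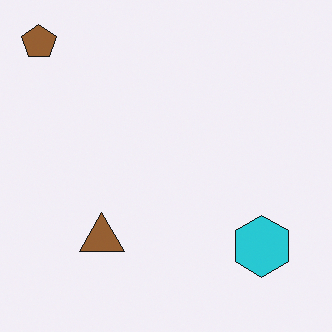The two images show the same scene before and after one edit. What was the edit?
This is the original image flipped horizontally (left ↔ right).

The brown pentagon is in the top-right of the first image and the top-left of the second — shapes on opposite sides of the vertical midline have swapped in a mirror flip.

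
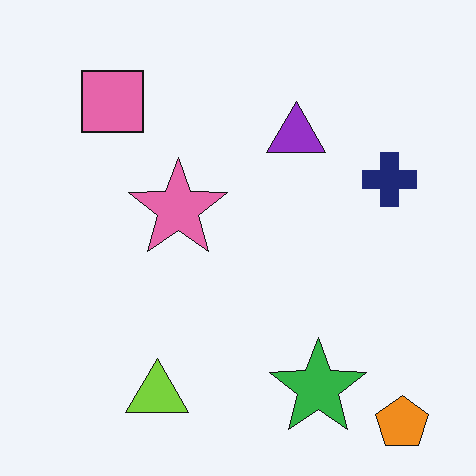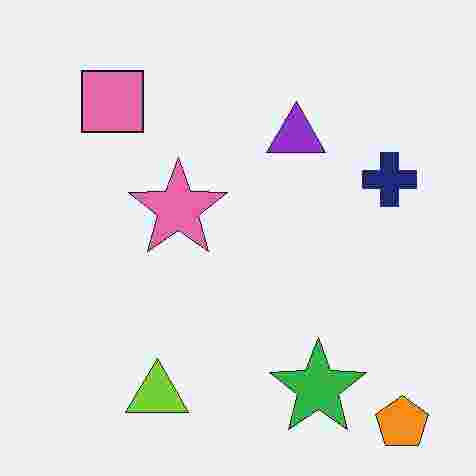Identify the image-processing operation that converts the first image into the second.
The image was heavily JPEG-compressed with obvious blocking artifacts.

Blocky 8×8 compression artifacts appear around shape edges and the flat background shows ringing — characteristic JPEG degradation.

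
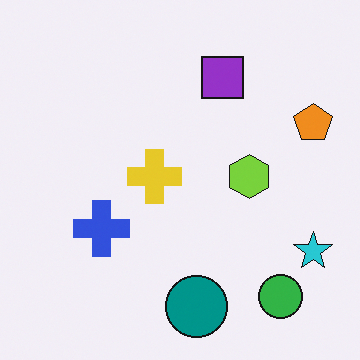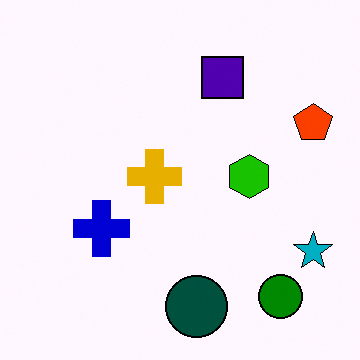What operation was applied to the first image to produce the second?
It was boosted in contrast.

Tones are pushed away from mid-grey across the whole image — a global contrast change.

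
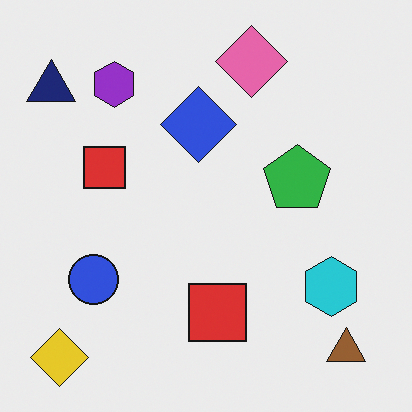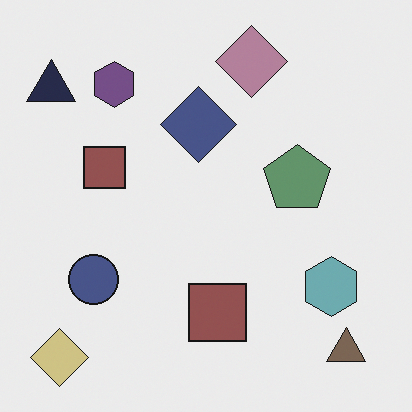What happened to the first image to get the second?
It was heavily desaturated.

All colors are more muted and greyish — a global saturation change.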